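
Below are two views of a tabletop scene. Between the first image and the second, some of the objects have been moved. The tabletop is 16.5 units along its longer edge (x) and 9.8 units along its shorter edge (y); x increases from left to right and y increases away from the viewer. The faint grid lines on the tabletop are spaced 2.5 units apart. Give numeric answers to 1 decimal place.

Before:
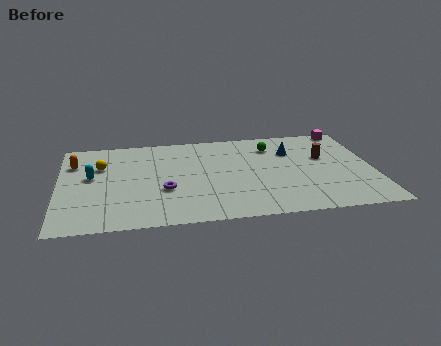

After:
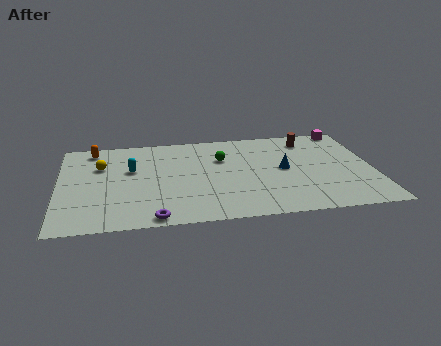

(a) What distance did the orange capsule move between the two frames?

1.7

The orange capsule was near (0.8, 7.1) before and (1.8, 8.5) after, so it travelled √(1.0² + 1.4²) ≈ 1.7 units.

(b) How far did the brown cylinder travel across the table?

2.2

The brown cylinder moved from about (14.0, 6.0) to (13.3, 8.1), a distance of √(0.7² + 2.1²) ≈ 2.2.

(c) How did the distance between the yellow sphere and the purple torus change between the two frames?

+1.9

The distance was about 4.5 in the first image and 6.4 in the second, so they moved 1.9 units further apart.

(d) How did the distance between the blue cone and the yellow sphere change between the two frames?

-0.4

Before: roughly 10.1 units apart; after: 9.7. That's 0.4 units closer together.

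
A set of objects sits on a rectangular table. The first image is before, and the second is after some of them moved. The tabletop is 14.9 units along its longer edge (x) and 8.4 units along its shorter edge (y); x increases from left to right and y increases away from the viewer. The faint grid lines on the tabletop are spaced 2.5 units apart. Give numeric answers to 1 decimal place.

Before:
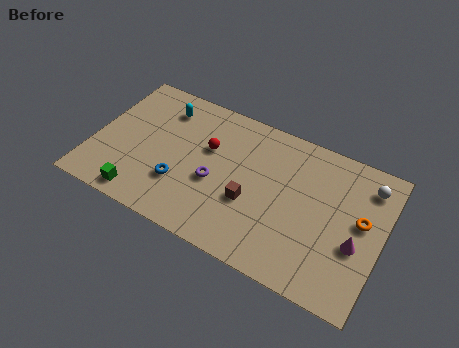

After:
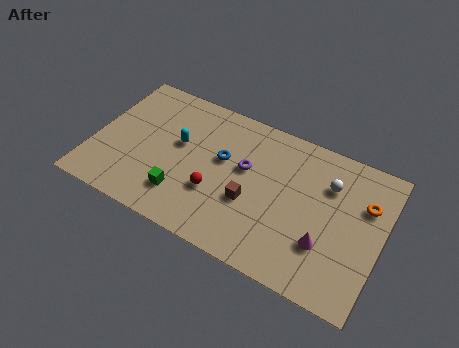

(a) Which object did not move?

the brown cube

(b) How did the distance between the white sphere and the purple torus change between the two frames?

-3.9

Before: roughly 8.2 units apart; after: 4.3. That's 3.9 units closer together.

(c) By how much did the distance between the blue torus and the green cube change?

+1.0

They were about 2.4 units apart before and 3.4 after — 1.0 units further apart.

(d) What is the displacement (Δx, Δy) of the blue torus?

(1.9, 2.4)

The blue torus was at about (4.7, 2.6) and moved to about (6.6, 5.0).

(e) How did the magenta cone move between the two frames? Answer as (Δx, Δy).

(-1.5, -0.7)

From the two frames, the magenta cone sits at roughly (13.7, 3.3) before and (12.2, 2.6) after.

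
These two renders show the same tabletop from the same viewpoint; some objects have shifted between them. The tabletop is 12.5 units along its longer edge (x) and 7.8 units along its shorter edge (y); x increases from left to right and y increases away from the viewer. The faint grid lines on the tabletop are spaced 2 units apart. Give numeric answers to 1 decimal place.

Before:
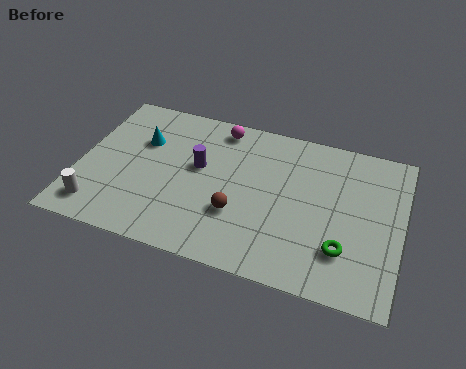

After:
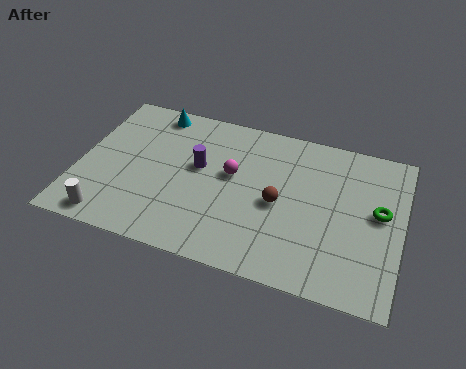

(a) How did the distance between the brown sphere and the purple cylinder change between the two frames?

+0.8

They were about 2.5 units apart before and 3.3 after — 0.8 units further apart.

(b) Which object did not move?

the purple cylinder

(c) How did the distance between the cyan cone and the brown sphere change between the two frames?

+1.4

Before: roughly 4.8 units apart; after: 6.2. That's 1.4 units further apart.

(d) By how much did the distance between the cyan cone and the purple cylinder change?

+0.7

They were about 2.4 units apart before and 3.1 after — 0.7 units further apart.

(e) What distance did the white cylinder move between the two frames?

0.6

The white cylinder was near (1.0, 1.3) before and (1.5, 0.9) after, so it travelled √(0.5² + 0.4²) ≈ 0.6 units.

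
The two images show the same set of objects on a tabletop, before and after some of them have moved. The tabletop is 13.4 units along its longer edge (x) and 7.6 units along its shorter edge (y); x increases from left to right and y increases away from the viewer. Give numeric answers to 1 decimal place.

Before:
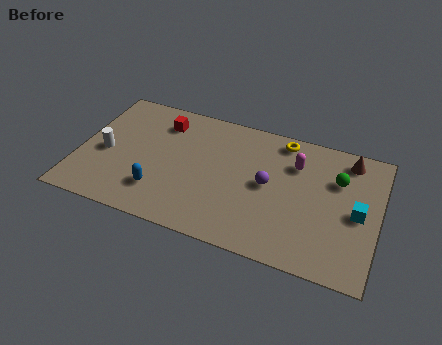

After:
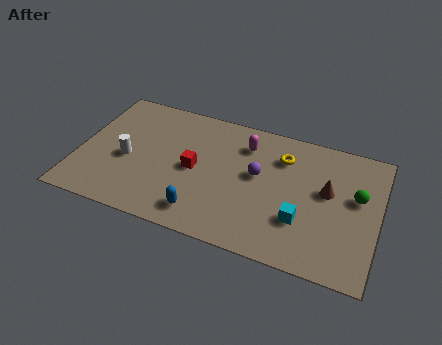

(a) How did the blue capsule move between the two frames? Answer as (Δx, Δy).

(2.0, -0.6)

The blue capsule started near (3.8, 1.9) and ended near (5.8, 1.3).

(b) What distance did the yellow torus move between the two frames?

1.0

From (8.9, 6.7) to (9.0, 5.7), the yellow torus covered √(0.1² + 1.0²) ≈ 1.0 units.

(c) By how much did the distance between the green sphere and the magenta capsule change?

+3.4

Before: roughly 1.9 units apart; after: 5.3. That's 3.4 units further apart.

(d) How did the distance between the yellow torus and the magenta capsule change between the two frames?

+0.3

The distance was about 1.4 in the first image and 1.7 in the second, so they moved 0.3 units further apart.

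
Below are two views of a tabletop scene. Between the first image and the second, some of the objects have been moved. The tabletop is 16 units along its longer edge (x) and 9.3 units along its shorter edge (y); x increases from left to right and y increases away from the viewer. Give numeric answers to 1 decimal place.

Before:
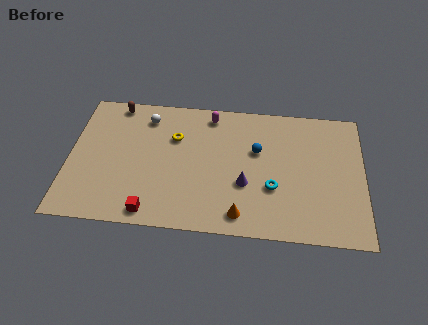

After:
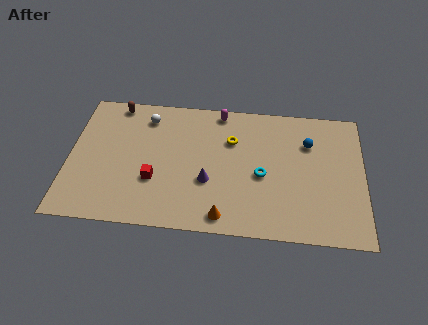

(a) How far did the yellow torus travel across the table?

3.1

From (5.7, 6.3) to (8.8, 6.4), the yellow torus covered √(3.1² + 0.1²) ≈ 3.1 units.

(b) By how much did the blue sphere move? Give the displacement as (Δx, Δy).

(2.8, 0.8)

The blue sphere started near (10.2, 5.8) and ended near (13.0, 6.6).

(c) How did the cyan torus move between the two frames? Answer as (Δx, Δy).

(-0.6, 0.8)

From the two frames, the cyan torus sits at roughly (11.1, 3.3) before and (10.5, 4.1) after.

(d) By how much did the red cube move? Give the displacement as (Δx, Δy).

(0.1, 2.2)

From the two frames, the red cube sits at roughly (4.6, 1.0) before and (4.7, 3.2) after.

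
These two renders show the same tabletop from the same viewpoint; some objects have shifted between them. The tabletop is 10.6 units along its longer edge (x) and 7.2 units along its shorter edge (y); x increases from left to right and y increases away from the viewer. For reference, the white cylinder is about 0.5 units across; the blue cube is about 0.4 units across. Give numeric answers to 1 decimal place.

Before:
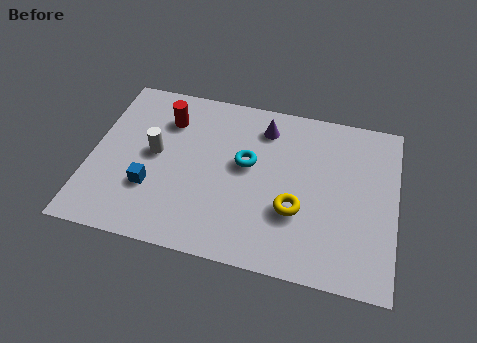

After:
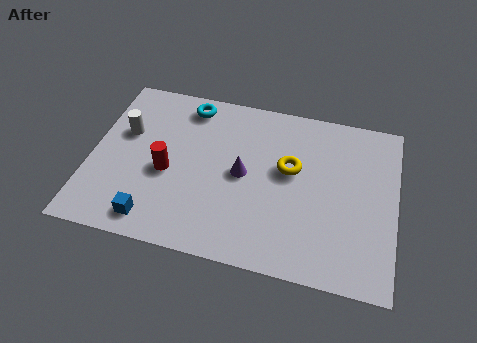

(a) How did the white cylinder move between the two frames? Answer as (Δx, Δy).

(-1.1, 0.7)

The white cylinder started near (2.2, 3.8) and ended near (1.1, 4.5).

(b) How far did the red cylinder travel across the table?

2.3

From (2.5, 5.4) to (2.7, 3.1), the red cylinder covered √(0.2² + 2.3²) ≈ 2.3 units.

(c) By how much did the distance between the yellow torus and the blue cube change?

+0.5

Before: roughly 5.0 units apart; after: 5.5. That's 0.5 units further apart.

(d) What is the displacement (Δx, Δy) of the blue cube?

(0.2, -1.3)

The blue cube was at about (2.2, 2.3) and moved to about (2.4, 1.0).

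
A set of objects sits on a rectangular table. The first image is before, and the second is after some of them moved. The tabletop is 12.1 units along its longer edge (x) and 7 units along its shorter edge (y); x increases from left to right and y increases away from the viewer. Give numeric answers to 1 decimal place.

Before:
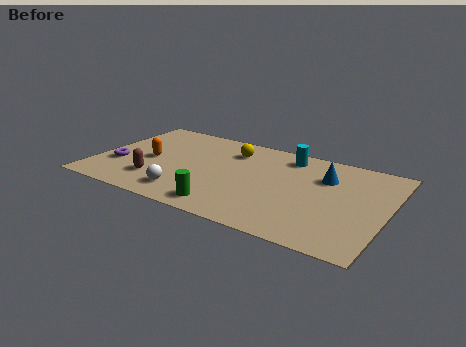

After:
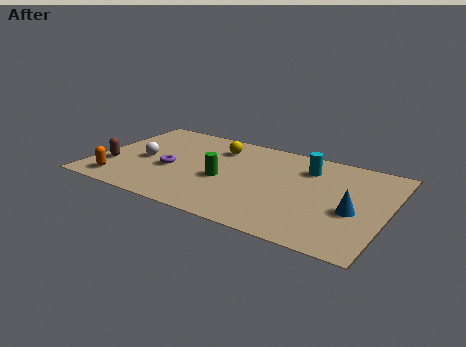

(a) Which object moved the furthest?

the white sphere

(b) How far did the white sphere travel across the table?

2.8

The white sphere moved from about (4.1, 1.3) to (2.0, 3.2), a distance of √(2.1² + 1.9²) ≈ 2.8.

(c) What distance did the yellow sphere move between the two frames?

0.6

The yellow sphere moved from about (5.4, 5.4) to (4.8, 5.4), a distance of √(0.6² + 0.0²) ≈ 0.6.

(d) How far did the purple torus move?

2.3

The purple torus was near (1.0, 2.4) before and (3.2, 2.9) after, so it travelled √(2.2² + 0.5²) ≈ 2.3 units.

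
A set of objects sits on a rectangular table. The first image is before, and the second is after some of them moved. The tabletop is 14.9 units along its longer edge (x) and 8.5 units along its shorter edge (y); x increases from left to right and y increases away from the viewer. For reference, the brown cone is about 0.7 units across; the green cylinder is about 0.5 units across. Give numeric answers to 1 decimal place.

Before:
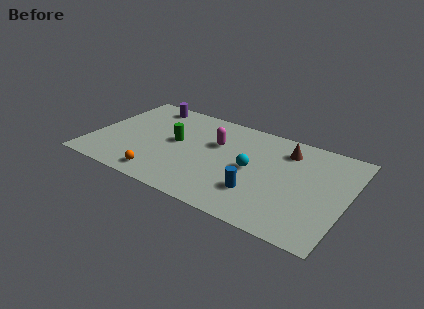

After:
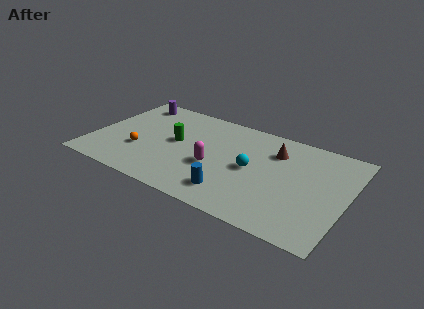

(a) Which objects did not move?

the green cylinder and the cyan sphere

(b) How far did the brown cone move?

0.7

The brown cone was near (11.1, 6.7) before and (10.5, 6.3) after, so it travelled √(0.6² + 0.4²) ≈ 0.7 units.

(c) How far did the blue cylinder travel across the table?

1.6

From (10.0, 2.4) to (8.6, 1.7), the blue cylinder covered √(1.4² + 0.7²) ≈ 1.6 units.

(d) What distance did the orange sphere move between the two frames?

2.3

From (4.5, 1.2) to (2.9, 2.9), the orange sphere covered √(1.6² + 1.7²) ≈ 2.3 units.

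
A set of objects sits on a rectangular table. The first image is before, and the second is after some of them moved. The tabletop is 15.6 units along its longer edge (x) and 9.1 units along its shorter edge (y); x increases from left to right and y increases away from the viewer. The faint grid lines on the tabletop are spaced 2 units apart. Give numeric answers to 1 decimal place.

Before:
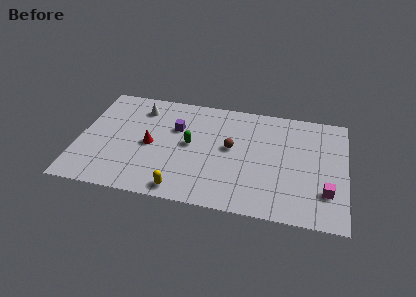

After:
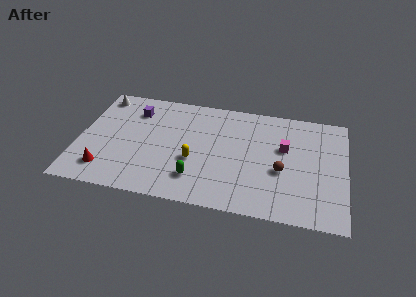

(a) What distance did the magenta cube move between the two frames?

4.0

The magenta cube moved from about (14.5, 2.5) to (12.0, 5.6), a distance of √(2.5² + 3.1²) ≈ 4.0.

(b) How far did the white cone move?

2.5

The white cone was near (3.4, 7.3) before and (1.0, 7.9) after, so it travelled √(2.4² + 0.6²) ≈ 2.5 units.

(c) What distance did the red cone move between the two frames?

3.5

From (4.2, 4.3) to (1.7, 1.8), the red cone covered √(2.5² + 2.5²) ≈ 3.5 units.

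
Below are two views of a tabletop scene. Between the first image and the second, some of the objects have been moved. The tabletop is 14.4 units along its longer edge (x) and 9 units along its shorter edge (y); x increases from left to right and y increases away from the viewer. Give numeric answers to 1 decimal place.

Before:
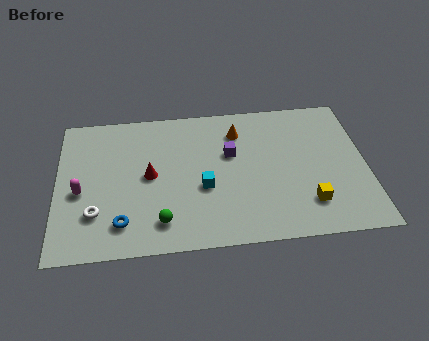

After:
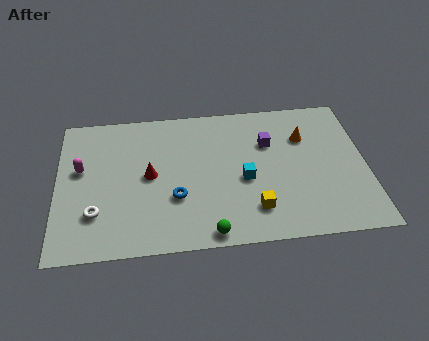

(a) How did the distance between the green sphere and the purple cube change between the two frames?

+0.9

The distance was about 5.1 in the first image and 6.0 in the second, so they moved 0.9 units further apart.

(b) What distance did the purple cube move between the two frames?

1.9

The purple cube was near (8.1, 5.6) before and (9.9, 6.1) after, so it travelled √(1.8² + 0.5²) ≈ 1.9 units.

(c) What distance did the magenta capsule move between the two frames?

1.4

From (1.1, 3.9) to (1.1, 5.3), the magenta capsule covered √(0.0² + 1.4²) ≈ 1.4 units.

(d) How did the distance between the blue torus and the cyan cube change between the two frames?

-0.9

They were about 4.2 units apart before and 3.3 after — 0.9 units closer together.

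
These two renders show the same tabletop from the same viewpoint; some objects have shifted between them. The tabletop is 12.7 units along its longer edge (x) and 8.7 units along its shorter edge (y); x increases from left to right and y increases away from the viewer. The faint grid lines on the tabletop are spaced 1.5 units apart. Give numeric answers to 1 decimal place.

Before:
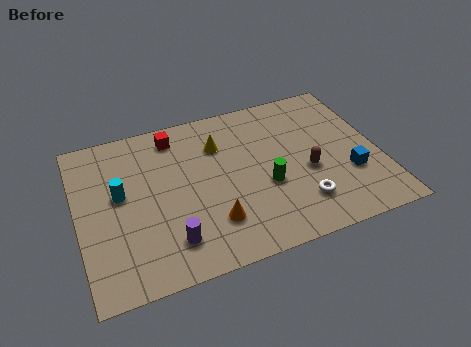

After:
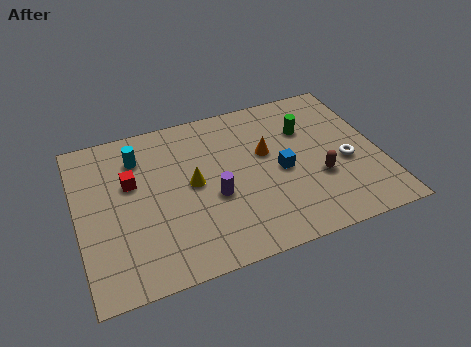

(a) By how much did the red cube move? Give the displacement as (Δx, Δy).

(-2.0, -2.0)

From the two frames, the red cube sits at roughly (4.3, 7.4) before and (2.3, 5.4) after.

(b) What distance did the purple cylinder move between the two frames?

2.6

The purple cylinder moved from about (3.6, 1.8) to (5.6, 3.5), a distance of √(2.0² + 1.7²) ≈ 2.6.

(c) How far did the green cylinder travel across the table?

3.3

The green cylinder was near (7.8, 3.4) before and (9.8, 6.0) after, so it travelled √(2.0² + 2.6²) ≈ 3.3 units.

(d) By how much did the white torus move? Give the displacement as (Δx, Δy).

(2.1, 1.6)

The white torus was at about (9.1, 2.0) and moved to about (11.2, 3.6).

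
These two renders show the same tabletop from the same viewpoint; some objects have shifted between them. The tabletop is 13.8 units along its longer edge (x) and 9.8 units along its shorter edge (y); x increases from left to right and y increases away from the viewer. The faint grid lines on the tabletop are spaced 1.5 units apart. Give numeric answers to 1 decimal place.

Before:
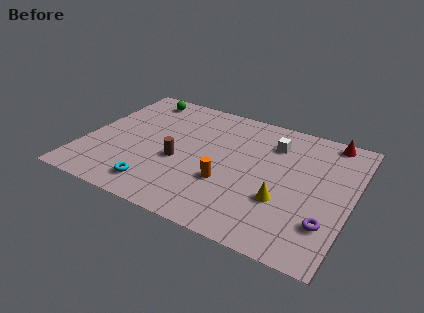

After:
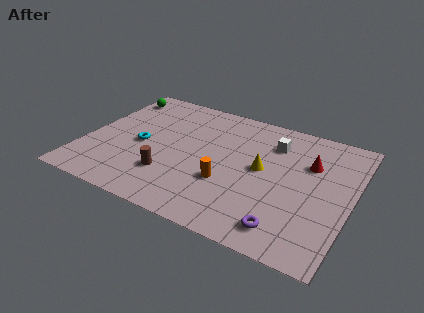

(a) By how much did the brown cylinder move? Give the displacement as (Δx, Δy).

(-0.3, -1.3)

The brown cylinder started near (5.0, 4.0) and ended near (4.7, 2.7).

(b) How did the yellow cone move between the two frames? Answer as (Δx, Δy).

(-1.3, 1.9)

The yellow cone started near (10.5, 3.3) and ended near (9.2, 5.2).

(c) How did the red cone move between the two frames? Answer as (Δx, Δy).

(-0.8, -2.3)

The red cone started near (12.3, 8.9) and ended near (11.5, 6.6).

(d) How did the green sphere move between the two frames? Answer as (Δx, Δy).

(-1.3, -0.3)

The green sphere started near (2.2, 8.5) and ended near (0.9, 8.2).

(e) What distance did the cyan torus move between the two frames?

3.2

From (4.2, 1.6) to (2.9, 4.5), the cyan torus covered √(1.3² + 2.9²) ≈ 3.2 units.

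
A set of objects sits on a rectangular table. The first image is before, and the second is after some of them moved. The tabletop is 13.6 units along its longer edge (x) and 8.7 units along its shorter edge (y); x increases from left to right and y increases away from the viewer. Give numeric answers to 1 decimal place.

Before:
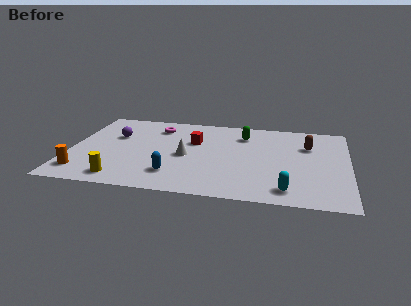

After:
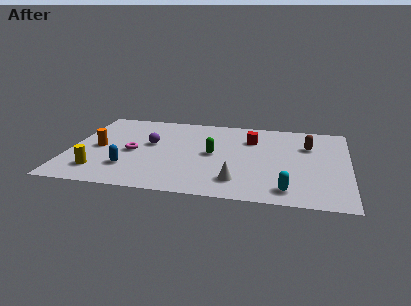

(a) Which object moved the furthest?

the white cone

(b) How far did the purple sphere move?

1.9

The purple sphere moved from about (2.1, 5.6) to (3.9, 5.0), a distance of √(1.8² + 0.6²) ≈ 1.9.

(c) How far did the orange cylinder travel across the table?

2.7

The orange cylinder moved from about (0.8, 1.6) to (1.4, 4.2), a distance of √(0.6² + 2.6²) ≈ 2.7.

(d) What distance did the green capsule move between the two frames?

2.7

The green capsule was near (8.4, 6.7) before and (7.0, 4.4) after, so it travelled √(1.4² + 2.3²) ≈ 2.7 units.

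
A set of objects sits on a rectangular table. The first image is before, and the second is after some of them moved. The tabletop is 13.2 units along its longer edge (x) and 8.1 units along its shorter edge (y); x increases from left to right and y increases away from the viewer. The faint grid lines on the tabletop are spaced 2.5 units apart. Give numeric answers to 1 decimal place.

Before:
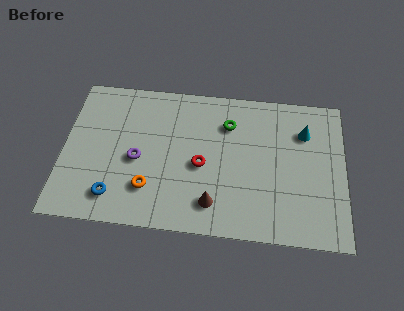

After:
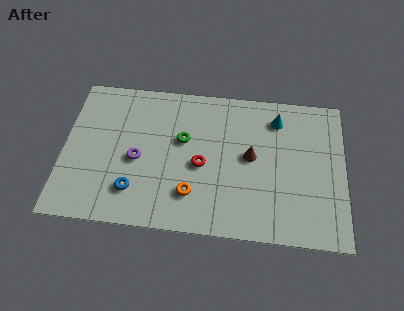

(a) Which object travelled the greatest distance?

the brown cone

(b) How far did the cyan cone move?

1.4

The cyan cone was near (11.3, 5.9) before and (10.0, 6.5) after, so it travelled √(1.3² + 0.6²) ≈ 1.4 units.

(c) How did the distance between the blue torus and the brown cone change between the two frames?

+1.3

They were about 4.6 units apart before and 5.9 after — 1.3 units further apart.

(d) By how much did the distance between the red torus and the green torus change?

-1.1

Before: roughly 2.7 units apart; after: 1.6. That's 1.1 units closer together.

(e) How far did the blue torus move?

1.0

The blue torus was near (2.5, 1.5) before and (3.4, 1.9) after, so it travelled √(0.9² + 0.4²) ≈ 1.0 units.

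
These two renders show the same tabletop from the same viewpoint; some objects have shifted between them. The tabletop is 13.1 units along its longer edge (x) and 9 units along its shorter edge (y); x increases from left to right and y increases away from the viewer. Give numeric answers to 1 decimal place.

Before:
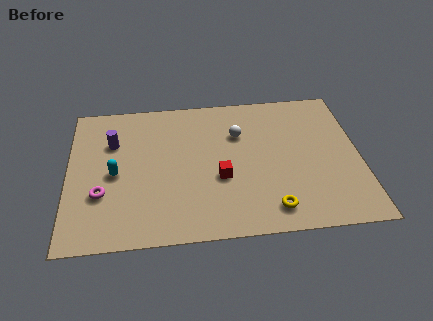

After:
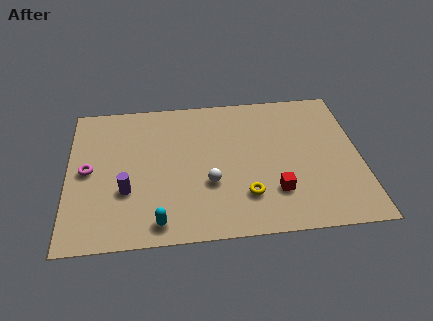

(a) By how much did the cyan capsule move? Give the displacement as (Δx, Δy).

(1.9, -3.1)

The cyan capsule was at about (2.1, 4.2) and moved to about (4.0, 1.1).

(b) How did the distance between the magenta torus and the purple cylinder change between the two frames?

-1.0

Before: roughly 3.2 units apart; after: 2.2. That's 1.0 units closer together.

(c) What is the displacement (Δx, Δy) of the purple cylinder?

(0.6, -3.1)

From the two frames, the purple cylinder sits at roughly (2.0, 6.2) before and (2.6, 3.1) after.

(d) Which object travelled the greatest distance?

the cyan capsule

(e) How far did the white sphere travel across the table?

3.3

The white sphere was near (7.7, 6.2) before and (6.3, 3.2) after, so it travelled √(1.4² + 3.0²) ≈ 3.3 units.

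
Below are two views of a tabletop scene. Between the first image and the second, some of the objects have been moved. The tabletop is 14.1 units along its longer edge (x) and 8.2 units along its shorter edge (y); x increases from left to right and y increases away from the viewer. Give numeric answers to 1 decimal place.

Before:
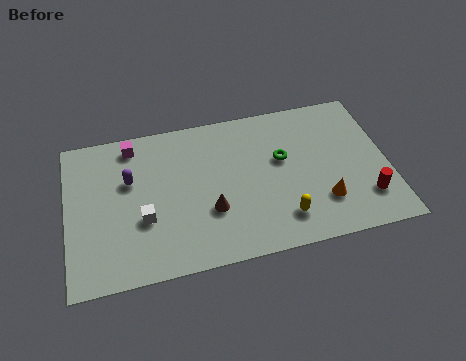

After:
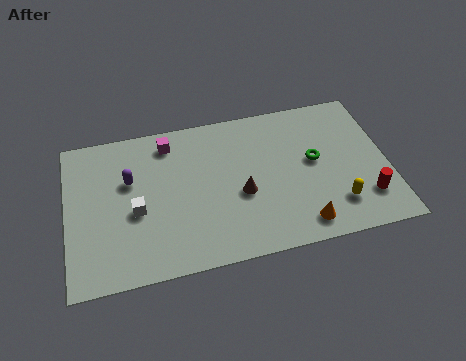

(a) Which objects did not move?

the purple capsule and the red cylinder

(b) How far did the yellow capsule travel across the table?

2.4

The yellow capsule moved from about (9.3, 1.7) to (11.7, 1.9), a distance of √(2.4² + 0.2²) ≈ 2.4.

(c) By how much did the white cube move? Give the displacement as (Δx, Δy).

(-0.3, 0.5)

The white cube was at about (3.3, 3.0) and moved to about (3.0, 3.5).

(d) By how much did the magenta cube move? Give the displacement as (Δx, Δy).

(1.6, -0.2)

The magenta cube started near (3.0, 7.1) and ended near (4.6, 6.9).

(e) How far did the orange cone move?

1.4

The orange cone was near (11.1, 2.2) before and (10.1, 1.2) after, so it travelled √(1.0² + 1.0²) ≈ 1.4 units.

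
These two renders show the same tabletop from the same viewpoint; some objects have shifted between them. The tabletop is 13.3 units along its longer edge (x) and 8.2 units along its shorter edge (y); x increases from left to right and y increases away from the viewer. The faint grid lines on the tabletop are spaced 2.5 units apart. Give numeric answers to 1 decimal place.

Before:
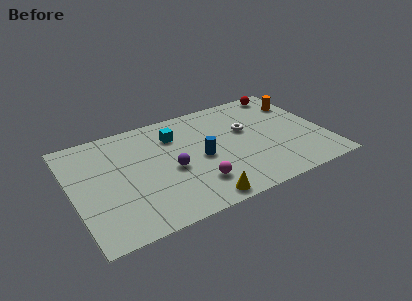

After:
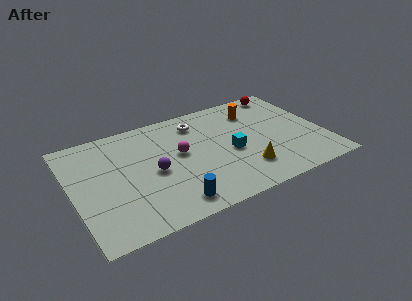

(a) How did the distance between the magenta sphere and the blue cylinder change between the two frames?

+1.6

The distance was about 1.9 in the first image and 3.5 in the second, so they moved 1.6 units further apart.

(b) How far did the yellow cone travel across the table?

2.9

From (6.2, 0.8) to (8.8, 2.0), the yellow cone covered √(2.6² + 1.2²) ≈ 2.9 units.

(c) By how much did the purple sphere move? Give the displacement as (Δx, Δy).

(-0.9, 0.2)

The purple sphere started near (5.1, 3.6) and ended near (4.2, 3.8).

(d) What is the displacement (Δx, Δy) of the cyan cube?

(2.7, -2.5)

From the two frames, the cyan cube sits at roughly (5.6, 6.1) before and (8.3, 3.6) after.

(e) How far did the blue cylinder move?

3.2

The blue cylinder moved from about (6.7, 3.8) to (4.8, 1.2), a distance of √(1.9² + 2.6²) ≈ 3.2.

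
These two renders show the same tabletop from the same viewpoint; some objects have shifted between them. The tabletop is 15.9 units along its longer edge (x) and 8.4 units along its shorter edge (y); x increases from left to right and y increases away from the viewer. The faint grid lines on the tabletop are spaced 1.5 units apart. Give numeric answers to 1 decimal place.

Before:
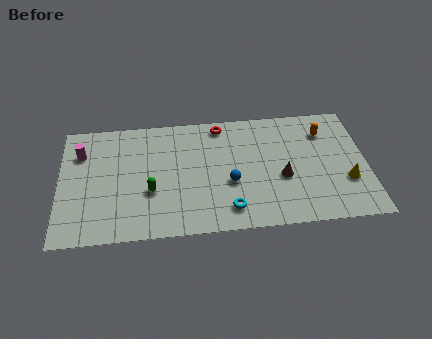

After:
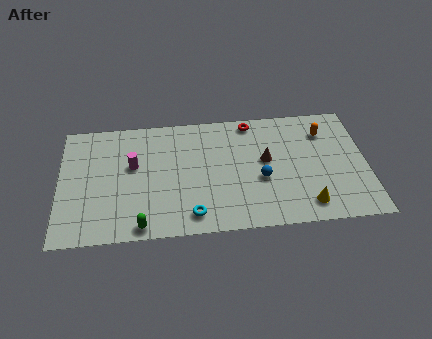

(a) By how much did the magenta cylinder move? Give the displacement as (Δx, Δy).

(2.7, -1.1)

The magenta cylinder was at about (1.1, 6.1) and moved to about (3.8, 5.0).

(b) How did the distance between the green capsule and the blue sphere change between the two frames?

+2.6

Before: roughly 4.1 units apart; after: 6.7. That's 2.6 units further apart.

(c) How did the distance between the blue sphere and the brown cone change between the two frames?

-1.4

They were about 2.7 units apart before and 1.3 after — 1.4 units closer together.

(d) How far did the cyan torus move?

1.9

From (8.7, 1.5) to (6.8, 1.3), the cyan torus covered √(1.9² + 0.2²) ≈ 1.9 units.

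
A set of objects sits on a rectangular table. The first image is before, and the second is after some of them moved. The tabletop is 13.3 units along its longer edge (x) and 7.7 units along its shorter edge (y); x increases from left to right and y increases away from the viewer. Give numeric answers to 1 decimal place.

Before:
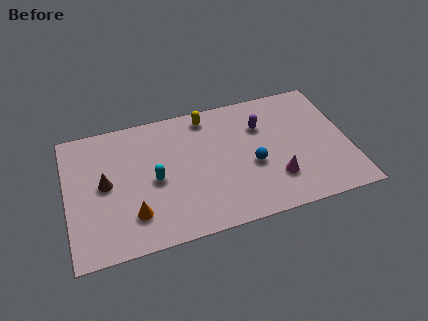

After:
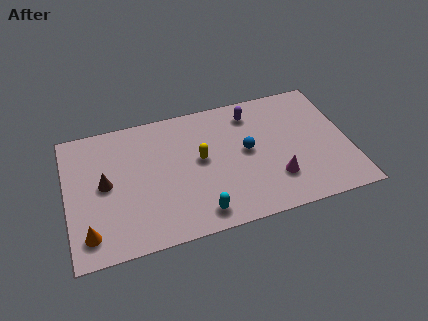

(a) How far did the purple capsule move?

1.0

The purple capsule moved from about (9.3, 5.4) to (8.9, 6.3), a distance of √(0.4² + 0.9²) ≈ 1.0.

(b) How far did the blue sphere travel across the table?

0.9

From (8.7, 3.2) to (8.5, 4.1), the blue sphere covered √(0.2² + 0.9²) ≈ 0.9 units.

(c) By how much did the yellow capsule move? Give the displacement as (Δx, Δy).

(-0.5, -2.5)

From the two frames, the yellow capsule sits at roughly (6.8, 6.7) before and (6.3, 4.2) after.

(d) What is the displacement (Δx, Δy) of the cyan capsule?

(1.9, -2.5)

The cyan capsule was at about (4.1, 3.6) and moved to about (6.0, 1.1).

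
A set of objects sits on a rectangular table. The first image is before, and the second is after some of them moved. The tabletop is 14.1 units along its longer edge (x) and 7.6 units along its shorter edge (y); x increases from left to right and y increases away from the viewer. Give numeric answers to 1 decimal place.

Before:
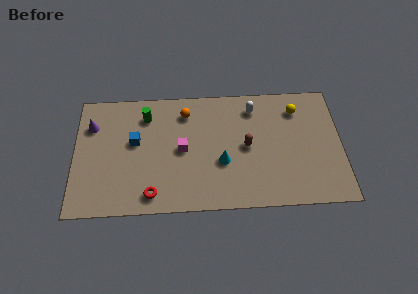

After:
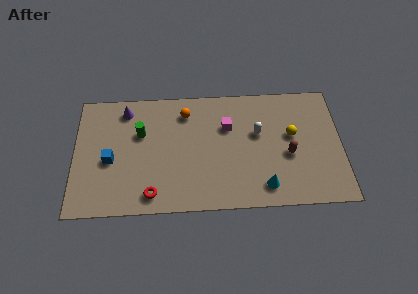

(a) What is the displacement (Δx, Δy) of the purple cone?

(1.8, 0.9)

The purple cone started near (0.9, 5.5) and ended near (2.7, 6.4).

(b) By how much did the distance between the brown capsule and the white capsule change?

-0.3

The distance was about 2.4 in the first image and 2.1 in the second, so they moved 0.3 units closer together.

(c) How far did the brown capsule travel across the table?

2.3

From (9.1, 3.8) to (11.3, 3.2), the brown capsule covered √(2.2² + 0.6²) ≈ 2.3 units.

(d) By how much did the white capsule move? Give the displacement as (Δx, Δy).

(0.2, -1.6)

From the two frames, the white capsule sits at roughly (9.5, 6.2) before and (9.7, 4.6) after.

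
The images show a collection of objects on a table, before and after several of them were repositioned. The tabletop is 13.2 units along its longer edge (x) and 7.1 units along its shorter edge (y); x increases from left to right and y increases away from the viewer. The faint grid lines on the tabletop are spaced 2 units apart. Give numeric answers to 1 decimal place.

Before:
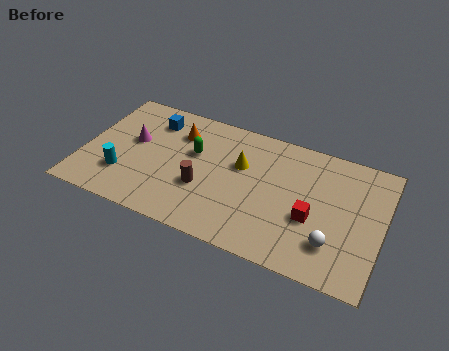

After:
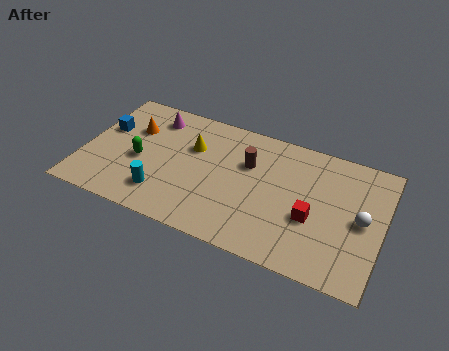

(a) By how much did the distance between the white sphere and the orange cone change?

+2.4

They were about 8.0 units apart before and 10.4 after — 2.4 units further apart.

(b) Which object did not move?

the red cube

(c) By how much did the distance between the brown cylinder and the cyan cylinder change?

+1.1

The distance was about 3.6 in the first image and 4.7 in the second, so they moved 1.1 units further apart.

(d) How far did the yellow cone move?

2.2

From (6.9, 4.5) to (4.7, 4.7), the yellow cone covered √(2.2² + 0.2²) ≈ 2.2 units.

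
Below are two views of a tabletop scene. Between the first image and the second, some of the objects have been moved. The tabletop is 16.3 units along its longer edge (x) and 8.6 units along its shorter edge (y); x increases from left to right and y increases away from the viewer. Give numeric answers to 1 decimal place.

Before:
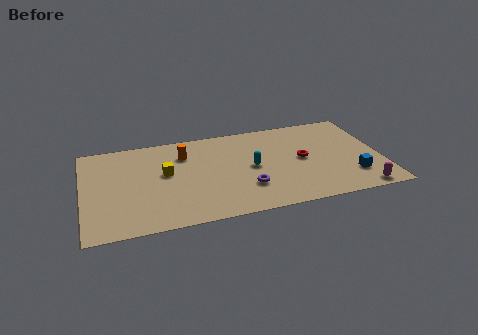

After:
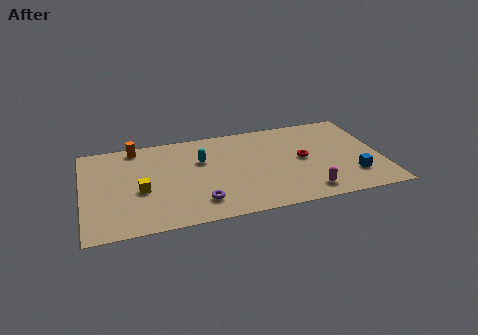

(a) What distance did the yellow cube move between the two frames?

1.9

The yellow cube moved from about (4.5, 4.9) to (3.1, 3.6), a distance of √(1.4² + 1.3²) ≈ 1.9.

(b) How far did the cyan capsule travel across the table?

3.0

The cyan capsule moved from about (9.2, 4.3) to (6.5, 5.6), a distance of √(2.7² + 1.3²) ≈ 3.0.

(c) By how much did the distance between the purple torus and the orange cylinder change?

+1.7

Before: roughly 5.0 units apart; after: 6.7. That's 1.7 units further apart.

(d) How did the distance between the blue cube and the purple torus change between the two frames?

+2.6

The distance was about 5.8 in the first image and 8.4 in the second, so they moved 2.6 units further apart.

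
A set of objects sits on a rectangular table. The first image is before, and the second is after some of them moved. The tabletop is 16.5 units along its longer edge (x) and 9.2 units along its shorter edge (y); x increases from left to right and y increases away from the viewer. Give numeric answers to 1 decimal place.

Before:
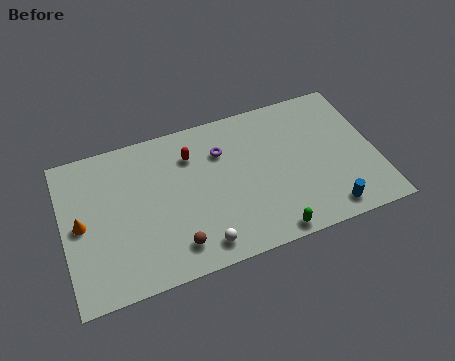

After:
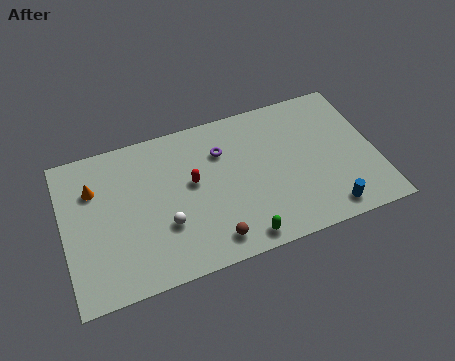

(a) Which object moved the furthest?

the white sphere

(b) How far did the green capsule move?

1.5

The green capsule was near (10.5, 0.8) before and (9.0, 1.0) after, so it travelled √(1.5² + 0.2²) ≈ 1.5 units.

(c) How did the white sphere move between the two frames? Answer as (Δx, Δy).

(-1.7, 1.8)

The white sphere was at about (6.9, 1.3) and moved to about (5.2, 3.1).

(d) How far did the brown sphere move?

1.9

The brown sphere was near (5.6, 1.7) before and (7.5, 1.4) after, so it travelled √(1.9² + 0.3²) ≈ 1.9 units.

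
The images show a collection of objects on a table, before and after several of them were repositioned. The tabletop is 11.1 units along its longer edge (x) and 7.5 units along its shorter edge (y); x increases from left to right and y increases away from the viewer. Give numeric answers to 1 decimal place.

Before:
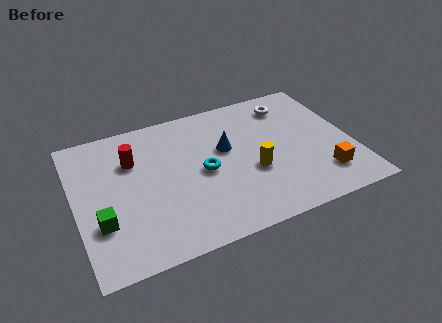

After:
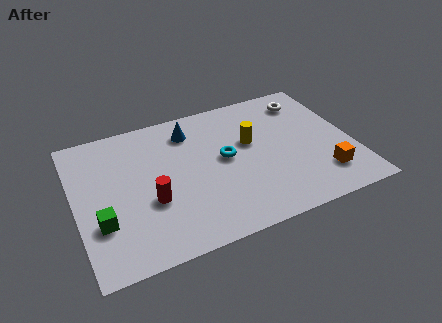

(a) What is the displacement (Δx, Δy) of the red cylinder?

(0.5, -2.4)

The red cylinder was at about (2.4, 5.2) and moved to about (2.9, 2.8).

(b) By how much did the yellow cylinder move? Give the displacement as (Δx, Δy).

(0.1, 1.6)

From the two frames, the yellow cylinder sits at roughly (7.0, 2.9) before and (7.1, 4.5) after.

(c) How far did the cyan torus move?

1.0

From (5.1, 3.6) to (6.0, 4.0), the cyan torus covered √(0.9² + 0.4²) ≈ 1.0 units.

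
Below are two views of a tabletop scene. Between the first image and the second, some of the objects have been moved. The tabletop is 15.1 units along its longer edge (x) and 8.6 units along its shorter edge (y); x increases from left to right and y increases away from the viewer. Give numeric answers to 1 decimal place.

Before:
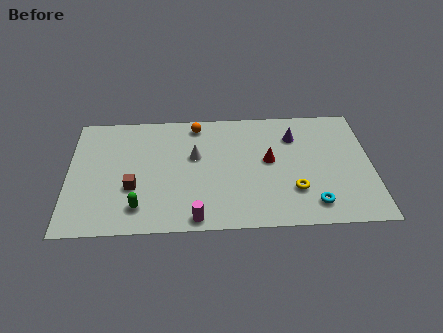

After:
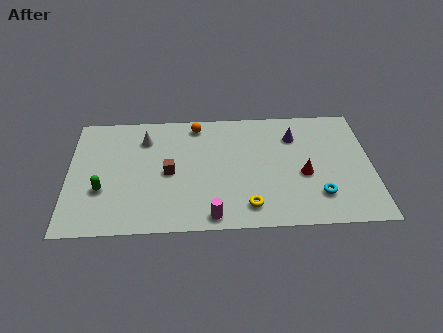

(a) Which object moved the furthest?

the white cone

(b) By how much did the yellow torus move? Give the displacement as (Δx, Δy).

(-2.3, -1.0)

From the two frames, the yellow torus sits at roughly (11.2, 2.5) before and (8.9, 1.5) after.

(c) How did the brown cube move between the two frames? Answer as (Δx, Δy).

(1.8, 1.0)

From the two frames, the brown cube sits at roughly (3.2, 3.1) before and (5.0, 4.1) after.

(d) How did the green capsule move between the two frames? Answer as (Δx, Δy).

(-1.8, 1.3)

From the two frames, the green capsule sits at roughly (3.5, 1.7) before and (1.7, 3.0) after.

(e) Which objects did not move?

the orange sphere and the purple cone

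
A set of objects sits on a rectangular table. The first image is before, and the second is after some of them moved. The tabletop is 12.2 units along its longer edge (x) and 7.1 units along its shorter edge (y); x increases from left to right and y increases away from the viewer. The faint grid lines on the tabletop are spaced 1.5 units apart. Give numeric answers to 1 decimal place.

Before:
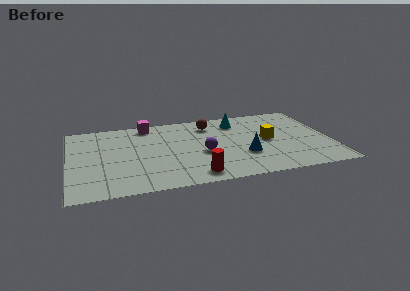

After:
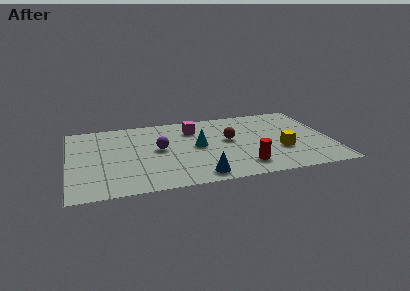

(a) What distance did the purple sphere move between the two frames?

2.2

The purple sphere was near (6.2, 3.0) before and (4.2, 3.8) after, so it travelled √(2.0² + 0.8²) ≈ 2.2 units.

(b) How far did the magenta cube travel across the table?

2.3

The magenta cube moved from about (3.8, 6.3) to (5.9, 5.4), a distance of √(2.1² + 0.9²) ≈ 2.3.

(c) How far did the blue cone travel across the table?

2.7

From (8.1, 2.4) to (5.9, 0.9), the blue cone covered √(2.2² + 1.5²) ≈ 2.7 units.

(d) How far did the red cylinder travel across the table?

2.3

The red cylinder moved from about (5.7, 1.0) to (8.0, 1.4), a distance of √(2.3² + 0.4²) ≈ 2.3.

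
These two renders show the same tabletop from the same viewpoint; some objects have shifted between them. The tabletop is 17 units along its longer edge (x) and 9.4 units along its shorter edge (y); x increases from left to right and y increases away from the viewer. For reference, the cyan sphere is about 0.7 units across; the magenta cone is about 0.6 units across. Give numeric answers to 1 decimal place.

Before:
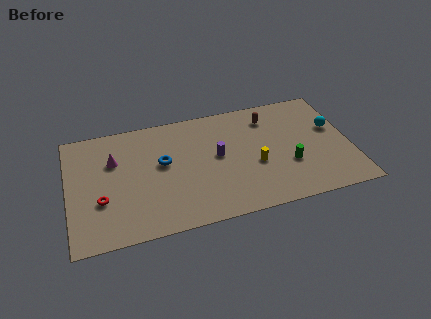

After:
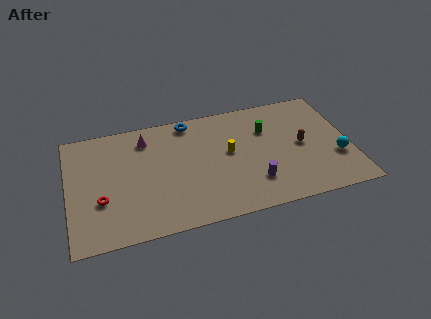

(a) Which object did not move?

the red torus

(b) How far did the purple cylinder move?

3.4

The purple cylinder was near (9.0, 5.1) before and (11.0, 2.4) after, so it travelled √(2.0² + 2.7²) ≈ 3.4 units.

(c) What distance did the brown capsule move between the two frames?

3.3

From (12.3, 7.5) to (14.1, 4.7), the brown capsule covered √(1.8² + 2.8²) ≈ 3.3 units.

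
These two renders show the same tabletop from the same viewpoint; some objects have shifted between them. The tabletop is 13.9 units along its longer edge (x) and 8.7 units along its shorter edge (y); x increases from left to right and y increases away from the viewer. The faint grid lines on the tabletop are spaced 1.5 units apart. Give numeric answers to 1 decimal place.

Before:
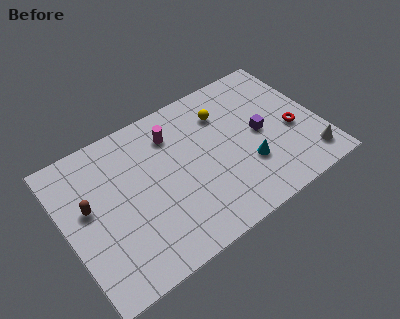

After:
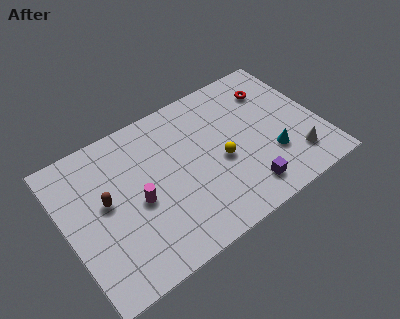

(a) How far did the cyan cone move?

1.3

The cyan cone moved from about (9.7, 2.8) to (11.0, 2.7), a distance of √(1.3² + 0.1²) ≈ 1.3.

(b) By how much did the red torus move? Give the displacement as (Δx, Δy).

(-0.6, 3.0)

The red torus was at about (12.4, 3.6) and moved to about (11.8, 6.6).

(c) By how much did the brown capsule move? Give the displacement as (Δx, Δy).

(0.9, -0.2)

The brown capsule was at about (1.3, 5.0) and moved to about (2.2, 4.8).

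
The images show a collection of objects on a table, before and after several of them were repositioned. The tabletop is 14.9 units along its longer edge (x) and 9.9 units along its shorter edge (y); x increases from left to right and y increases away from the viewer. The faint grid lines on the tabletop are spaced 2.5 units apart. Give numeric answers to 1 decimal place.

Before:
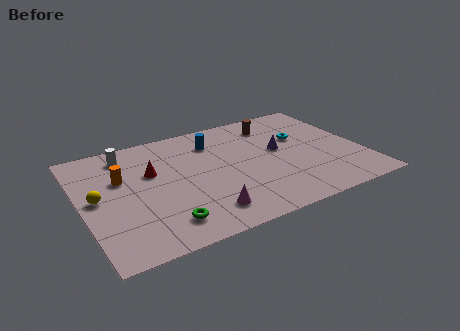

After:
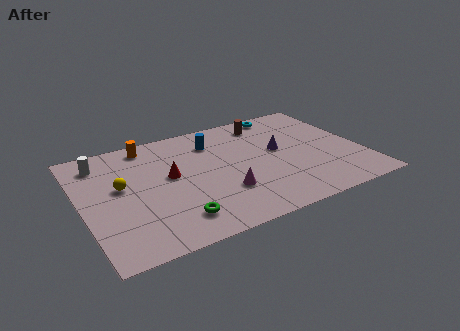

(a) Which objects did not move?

the purple cone and the blue cylinder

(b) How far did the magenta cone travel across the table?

1.7

From (6.0, 1.8) to (7.2, 3.0), the magenta cone covered √(1.2² + 1.2²) ≈ 1.7 units.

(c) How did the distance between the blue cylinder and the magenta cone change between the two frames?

-1.3

They were about 5.9 units apart before and 4.6 after — 1.3 units closer together.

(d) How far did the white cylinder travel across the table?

1.4

The white cylinder was near (2.7, 8.3) before and (1.3, 8.1) after, so it travelled √(1.4² + 0.2²) ≈ 1.4 units.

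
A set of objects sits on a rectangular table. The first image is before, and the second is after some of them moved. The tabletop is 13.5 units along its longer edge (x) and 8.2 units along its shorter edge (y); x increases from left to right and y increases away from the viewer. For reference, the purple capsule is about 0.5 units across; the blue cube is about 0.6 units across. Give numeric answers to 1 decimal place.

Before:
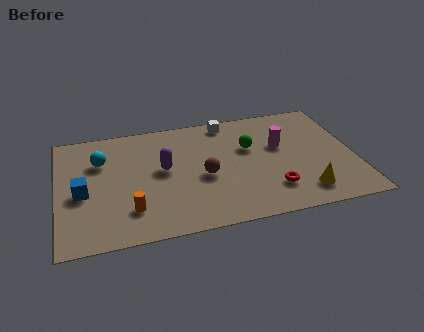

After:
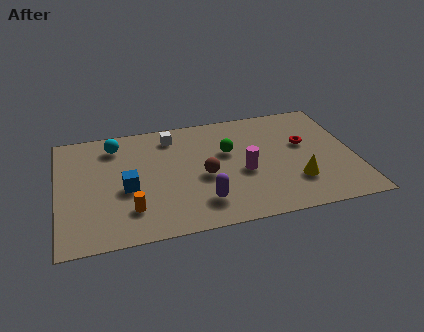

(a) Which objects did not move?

the orange cylinder and the brown sphere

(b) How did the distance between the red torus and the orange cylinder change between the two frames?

+2.2

They were about 6.4 units apart before and 8.6 after — 2.2 units further apart.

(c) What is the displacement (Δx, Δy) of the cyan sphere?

(0.7, 1.0)

The cyan sphere started near (2.0, 5.7) and ended near (2.7, 6.7).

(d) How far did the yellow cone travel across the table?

0.9

From (11.0, 1.5) to (10.7, 2.3), the yellow cone covered √(0.3² + 0.8²) ≈ 0.9 units.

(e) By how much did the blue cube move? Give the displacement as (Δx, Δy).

(2.0, -0.1)

The blue cube was at about (1.1, 3.6) and moved to about (3.1, 3.5).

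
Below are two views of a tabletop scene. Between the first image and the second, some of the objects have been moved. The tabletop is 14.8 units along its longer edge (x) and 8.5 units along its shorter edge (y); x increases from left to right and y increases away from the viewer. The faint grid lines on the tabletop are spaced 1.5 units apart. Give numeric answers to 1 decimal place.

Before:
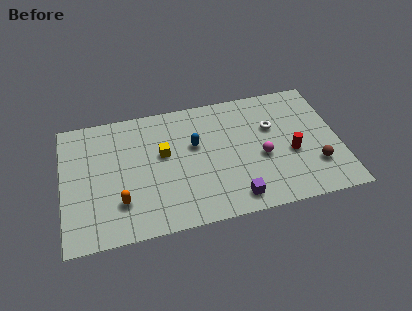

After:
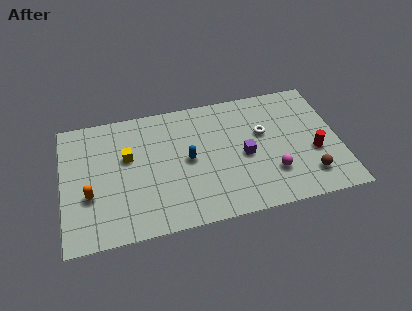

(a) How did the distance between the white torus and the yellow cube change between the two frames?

+1.4

The distance was about 5.9 in the first image and 7.3 in the second, so they moved 1.4 units further apart.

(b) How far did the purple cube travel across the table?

2.8

The purple cube was near (9.0, 1.2) before and (9.7, 3.9) after, so it travelled √(0.7² + 2.7²) ≈ 2.8 units.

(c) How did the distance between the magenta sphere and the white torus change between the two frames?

+0.8

The distance was about 2.0 in the first image and 2.8 in the second, so they moved 0.8 units further apart.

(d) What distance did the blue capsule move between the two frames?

1.0

From (7.1, 5.2) to (6.7, 4.3), the blue capsule covered √(0.4² + 0.9²) ≈ 1.0 units.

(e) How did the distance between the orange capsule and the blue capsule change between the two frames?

+0.4

Before: roughly 5.0 units apart; after: 5.4. That's 0.4 units further apart.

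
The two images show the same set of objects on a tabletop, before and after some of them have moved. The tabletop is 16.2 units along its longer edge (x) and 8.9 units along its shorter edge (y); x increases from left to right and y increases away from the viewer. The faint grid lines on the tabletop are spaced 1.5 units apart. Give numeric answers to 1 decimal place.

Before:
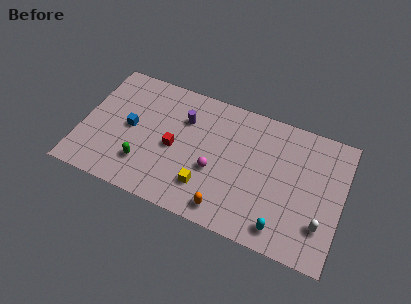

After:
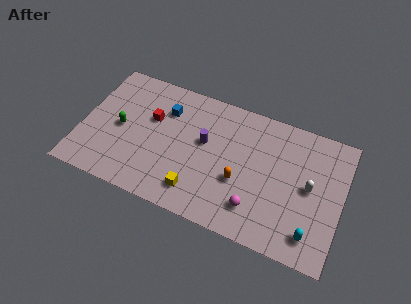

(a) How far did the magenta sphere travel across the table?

3.1

The magenta sphere moved from about (8.4, 3.5) to (11.1, 2.0), a distance of √(2.7² + 1.5²) ≈ 3.1.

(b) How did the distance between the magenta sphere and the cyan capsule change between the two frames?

-1.4

Before: roughly 4.9 units apart; after: 3.5. That's 1.4 units closer together.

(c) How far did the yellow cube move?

0.7

The yellow cube moved from about (8.0, 2.2) to (7.5, 1.7), a distance of √(0.5² + 0.5²) ≈ 0.7.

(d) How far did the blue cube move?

2.8

The blue cube was near (3.0, 4.5) before and (5.0, 6.5) after, so it travelled √(2.0² + 2.0²) ≈ 2.8 units.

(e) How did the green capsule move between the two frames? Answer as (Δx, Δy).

(-1.7, 2.0)

From the two frames, the green capsule sits at roughly (4.1, 2.3) before and (2.4, 4.3) after.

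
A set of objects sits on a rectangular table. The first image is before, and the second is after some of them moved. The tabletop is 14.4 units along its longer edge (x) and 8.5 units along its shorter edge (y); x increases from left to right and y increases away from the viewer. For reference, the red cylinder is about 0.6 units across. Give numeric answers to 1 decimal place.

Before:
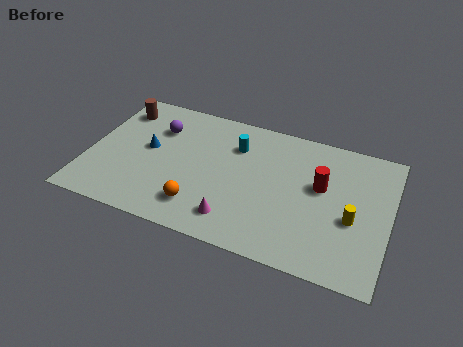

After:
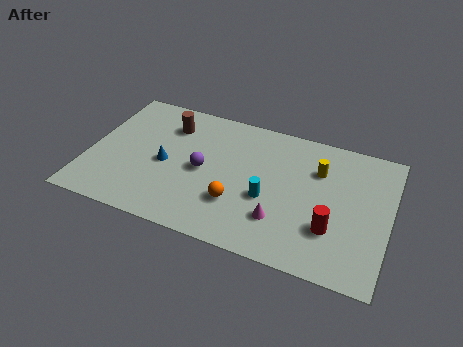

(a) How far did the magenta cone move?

2.2

The magenta cone moved from about (7.3, 1.6) to (9.4, 2.3), a distance of √(2.1² + 0.7²) ≈ 2.2.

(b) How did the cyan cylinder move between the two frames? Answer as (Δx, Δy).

(1.8, -2.8)

The cyan cylinder was at about (6.9, 6.2) and moved to about (8.7, 3.4).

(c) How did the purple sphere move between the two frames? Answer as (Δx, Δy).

(2.4, -2.0)

The purple sphere was at about (3.1, 6.1) and moved to about (5.5, 4.1).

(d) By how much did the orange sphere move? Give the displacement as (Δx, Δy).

(1.7, 0.8)

The orange sphere was at about (5.6, 1.8) and moved to about (7.3, 2.6).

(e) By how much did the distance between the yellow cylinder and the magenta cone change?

-1.7

Before: roughly 5.7 units apart; after: 4.0. That's 1.7 units closer together.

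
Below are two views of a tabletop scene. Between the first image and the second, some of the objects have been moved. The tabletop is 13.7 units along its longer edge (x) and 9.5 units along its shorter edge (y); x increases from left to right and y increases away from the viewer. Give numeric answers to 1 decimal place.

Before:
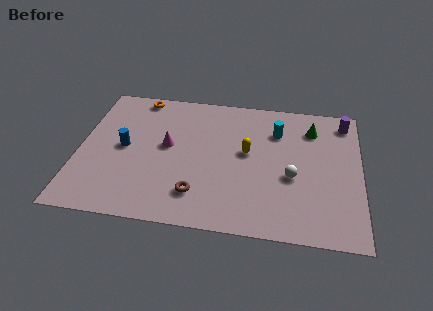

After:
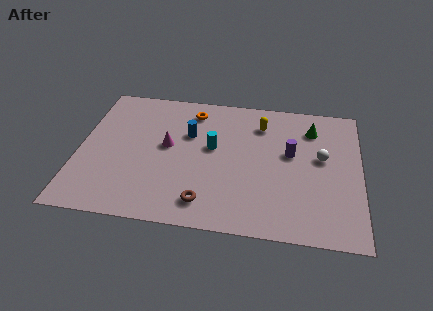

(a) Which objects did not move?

the green cone and the magenta cone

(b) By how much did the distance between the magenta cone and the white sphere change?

+1.3

The distance was about 6.2 in the first image and 7.5 in the second, so they moved 1.3 units further apart.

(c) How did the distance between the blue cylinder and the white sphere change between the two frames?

-1.7

The distance was about 8.2 in the first image and 6.5 in the second, so they moved 1.7 units closer together.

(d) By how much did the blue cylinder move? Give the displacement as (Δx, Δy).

(3.1, 1.4)

From the two frames, the blue cylinder sits at roughly (2.2, 4.8) before and (5.3, 6.2) after.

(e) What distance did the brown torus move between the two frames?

0.6

From (5.9, 2.1) to (6.3, 1.6), the brown torus covered √(0.4² + 0.5²) ≈ 0.6 units.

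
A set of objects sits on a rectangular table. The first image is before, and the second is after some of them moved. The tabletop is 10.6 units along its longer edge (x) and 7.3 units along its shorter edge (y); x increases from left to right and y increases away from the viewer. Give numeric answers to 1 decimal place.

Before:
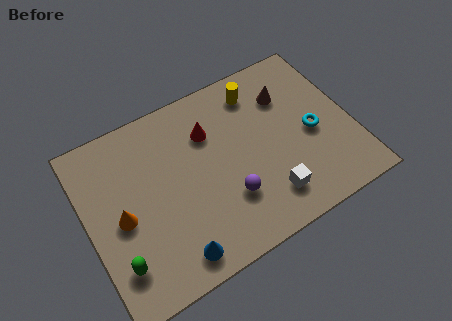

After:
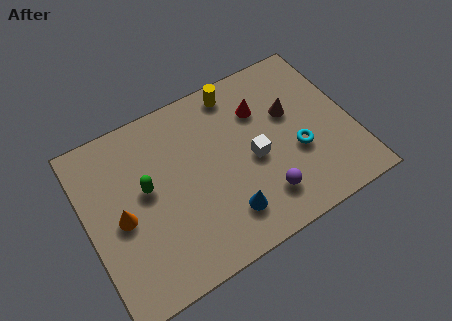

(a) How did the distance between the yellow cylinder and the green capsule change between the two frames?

-3.0

Before: roughly 7.6 units apart; after: 4.6. That's 3.0 units closer together.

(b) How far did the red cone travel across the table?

2.1

From (5.1, 5.2) to (7.2, 5.2), the red cone covered √(2.1² + 0.0²) ≈ 2.1 units.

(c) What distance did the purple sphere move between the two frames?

1.4

The purple sphere was near (5.4, 2.2) before and (6.7, 1.6) after, so it travelled √(1.3² + 0.6²) ≈ 1.4 units.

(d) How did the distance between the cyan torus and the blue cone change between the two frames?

-3.1

They were about 6.4 units apart before and 3.3 after — 3.1 units closer together.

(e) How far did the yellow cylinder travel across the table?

0.9

The yellow cylinder was near (7.2, 6.0) before and (6.4, 6.4) after, so it travelled √(0.8² + 0.4²) ≈ 0.9 units.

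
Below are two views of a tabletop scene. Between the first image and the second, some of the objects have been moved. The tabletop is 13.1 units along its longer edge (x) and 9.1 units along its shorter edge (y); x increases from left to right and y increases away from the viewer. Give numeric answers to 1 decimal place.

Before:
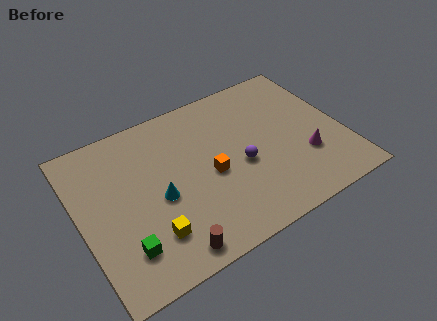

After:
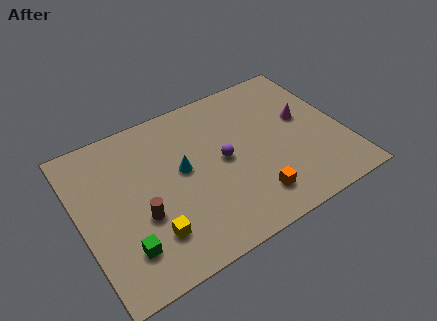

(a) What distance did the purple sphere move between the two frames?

1.1

The purple sphere moved from about (7.9, 3.9) to (7.1, 4.6), a distance of √(0.8² + 0.7²) ≈ 1.1.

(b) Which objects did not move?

the green cube and the yellow cube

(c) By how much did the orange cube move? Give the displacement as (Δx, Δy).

(1.7, -2.3)

From the two frames, the orange cube sits at roughly (6.4, 4.1) before and (8.1, 1.8) after.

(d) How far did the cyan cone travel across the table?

1.6

The cyan cone moved from about (3.8, 4.0) to (5.1, 5.0), a distance of √(1.3² + 1.0²) ≈ 1.6.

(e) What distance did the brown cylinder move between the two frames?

2.6

From (3.8, 1.0) to (2.8, 3.4), the brown cylinder covered √(1.0² + 2.4²) ≈ 2.6 units.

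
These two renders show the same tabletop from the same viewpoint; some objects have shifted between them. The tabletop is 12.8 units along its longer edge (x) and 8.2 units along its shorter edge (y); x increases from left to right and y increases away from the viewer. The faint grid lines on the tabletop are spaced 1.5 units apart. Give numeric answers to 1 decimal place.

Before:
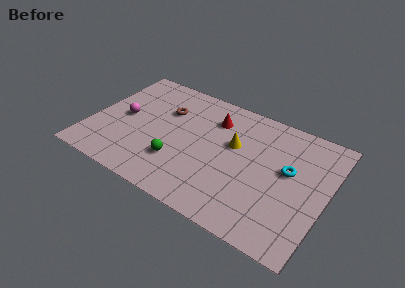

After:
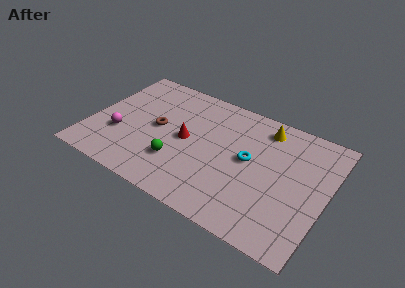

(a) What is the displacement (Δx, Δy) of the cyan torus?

(-2.1, -0.3)

From the two frames, the cyan torus sits at roughly (10.7, 4.7) before and (8.6, 4.4) after.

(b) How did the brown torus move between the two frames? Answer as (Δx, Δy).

(-0.2, -1.4)

The brown torus started near (3.8, 5.6) and ended near (3.6, 4.2).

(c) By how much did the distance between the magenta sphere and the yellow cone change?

+2.4

The distance was about 6.1 in the first image and 8.5 in the second, so they moved 2.4 units further apart.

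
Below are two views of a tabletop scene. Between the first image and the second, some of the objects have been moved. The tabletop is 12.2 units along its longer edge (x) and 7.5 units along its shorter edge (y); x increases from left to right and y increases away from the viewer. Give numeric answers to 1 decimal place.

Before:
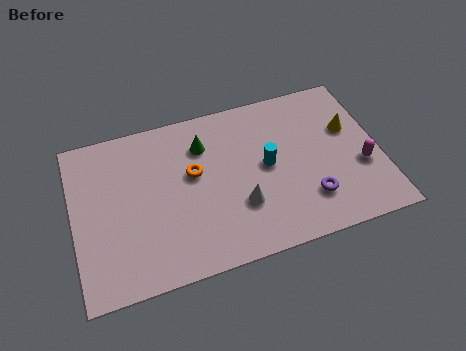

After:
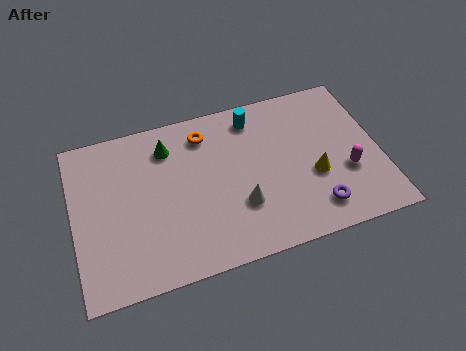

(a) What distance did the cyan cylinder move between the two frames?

2.4

The cyan cylinder moved from about (7.7, 3.9) to (7.4, 6.3), a distance of √(0.3² + 2.4²) ≈ 2.4.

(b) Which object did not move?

the white cone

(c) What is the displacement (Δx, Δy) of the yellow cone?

(-1.6, -1.8)

From the two frames, the yellow cone sits at roughly (11.1, 4.7) before and (9.5, 2.9) after.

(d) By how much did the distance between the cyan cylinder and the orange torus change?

-0.9

They were about 2.9 units apart before and 2.0 after — 0.9 units closer together.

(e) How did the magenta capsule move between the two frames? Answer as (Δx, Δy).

(-0.6, -0.1)

The magenta capsule was at about (11.4, 2.8) and moved to about (10.8, 2.7).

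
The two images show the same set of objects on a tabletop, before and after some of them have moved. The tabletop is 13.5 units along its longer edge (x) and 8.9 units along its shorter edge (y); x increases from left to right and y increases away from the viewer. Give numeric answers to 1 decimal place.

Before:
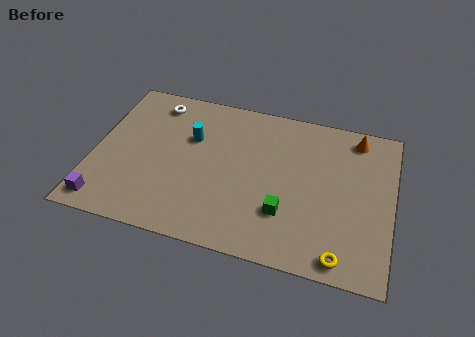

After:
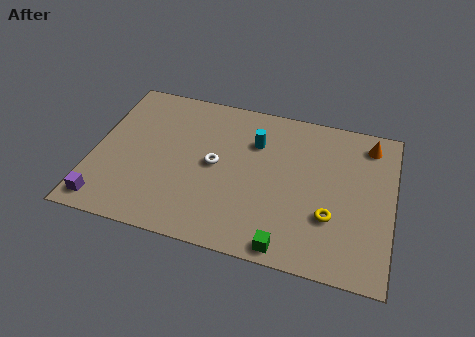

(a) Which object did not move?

the purple cube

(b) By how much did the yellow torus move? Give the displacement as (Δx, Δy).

(-0.6, 2.0)

The yellow torus started near (11.4, 0.9) and ended near (10.8, 2.9).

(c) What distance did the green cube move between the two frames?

1.8

From (8.8, 2.6) to (9.0, 0.8), the green cube covered √(0.2² + 1.8²) ≈ 1.8 units.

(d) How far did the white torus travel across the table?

4.2

The white torus was near (2.5, 7.5) before and (5.5, 4.5) after, so it travelled √(3.0² + 3.0²) ≈ 4.2 units.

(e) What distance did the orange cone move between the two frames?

0.6

The orange cone moved from about (11.7, 7.7) to (12.3, 7.5), a distance of √(0.6² + 0.2²) ≈ 0.6.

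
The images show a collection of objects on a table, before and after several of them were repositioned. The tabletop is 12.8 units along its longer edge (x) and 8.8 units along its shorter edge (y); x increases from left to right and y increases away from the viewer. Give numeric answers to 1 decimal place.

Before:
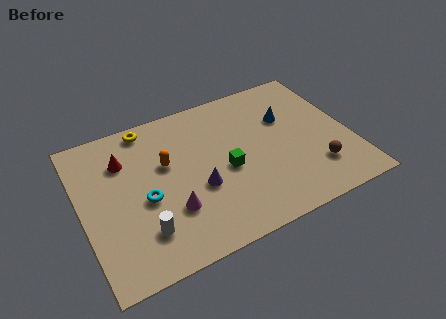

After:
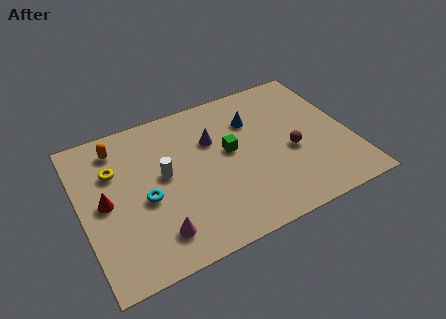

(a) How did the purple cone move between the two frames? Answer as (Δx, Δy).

(1.0, 2.5)

The purple cone started near (5.4, 3.4) and ended near (6.4, 5.9).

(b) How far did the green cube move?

1.0

From (6.8, 3.9) to (7.1, 4.9), the green cube covered √(0.3² + 1.0²) ≈ 1.0 units.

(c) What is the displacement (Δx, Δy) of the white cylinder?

(1.3, 2.7)

The white cylinder was at about (2.6, 2.1) and moved to about (3.9, 4.8).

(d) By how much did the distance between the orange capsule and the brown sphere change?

+1.2

The distance was about 7.5 in the first image and 8.7 in the second, so they moved 1.2 units further apart.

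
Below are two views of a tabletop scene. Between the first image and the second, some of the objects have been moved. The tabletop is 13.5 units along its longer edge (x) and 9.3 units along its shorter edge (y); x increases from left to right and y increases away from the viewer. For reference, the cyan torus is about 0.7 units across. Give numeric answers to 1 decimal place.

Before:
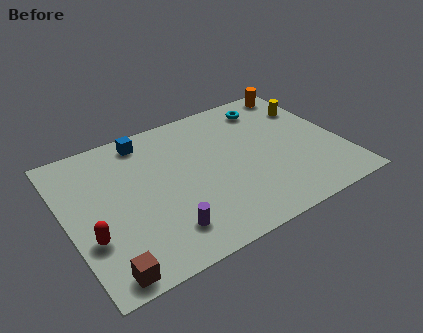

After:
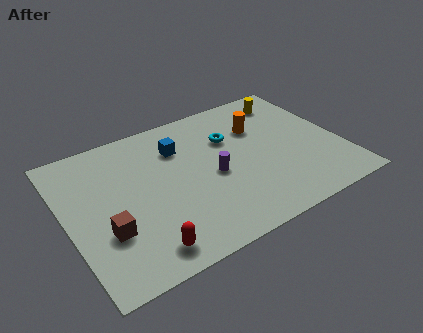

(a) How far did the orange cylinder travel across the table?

3.1

The orange cylinder moved from about (12.3, 8.3) to (9.8, 6.4), a distance of √(2.5² + 1.9²) ≈ 3.1.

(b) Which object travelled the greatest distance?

the purple cylinder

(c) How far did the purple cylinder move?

3.6

The purple cylinder moved from about (4.3, 1.9) to (7.1, 4.2), a distance of √(2.8² + 2.3²) ≈ 3.6.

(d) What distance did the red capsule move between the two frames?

2.9

From (0.9, 3.1) to (3.2, 1.3), the red capsule covered √(2.3² + 1.8²) ≈ 2.9 units.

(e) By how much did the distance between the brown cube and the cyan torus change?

-4.1

They were about 11.4 units apart before and 7.3 after — 4.1 units closer together.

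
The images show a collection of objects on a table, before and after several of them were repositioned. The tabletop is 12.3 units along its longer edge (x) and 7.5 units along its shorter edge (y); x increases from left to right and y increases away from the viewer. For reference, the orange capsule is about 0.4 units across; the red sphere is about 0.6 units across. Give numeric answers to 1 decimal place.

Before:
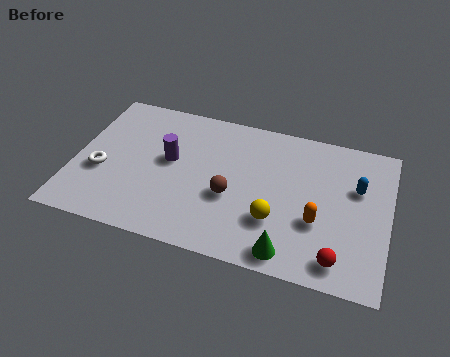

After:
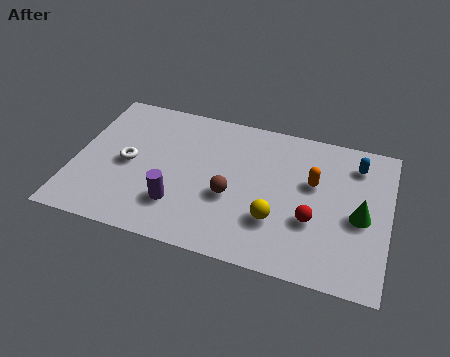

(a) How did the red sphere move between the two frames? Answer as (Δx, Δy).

(-1.1, 1.6)

The red sphere was at about (10.5, 1.1) and moved to about (9.4, 2.7).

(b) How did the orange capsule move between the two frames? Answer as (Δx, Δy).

(-0.3, 1.9)

The orange capsule was at about (9.6, 2.7) and moved to about (9.3, 4.6).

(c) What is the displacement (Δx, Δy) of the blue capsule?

(-0.1, 1.2)

The blue capsule started near (11.0, 4.8) and ended near (10.9, 6.0).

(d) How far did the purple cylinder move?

2.3

From (3.7, 4.2) to (4.2, 2.0), the purple cylinder covered √(0.5² + 2.2²) ≈ 2.3 units.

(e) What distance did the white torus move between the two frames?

1.2

The white torus was near (1.1, 2.9) before and (2.1, 3.6) after, so it travelled √(1.0² + 0.7²) ≈ 1.2 units.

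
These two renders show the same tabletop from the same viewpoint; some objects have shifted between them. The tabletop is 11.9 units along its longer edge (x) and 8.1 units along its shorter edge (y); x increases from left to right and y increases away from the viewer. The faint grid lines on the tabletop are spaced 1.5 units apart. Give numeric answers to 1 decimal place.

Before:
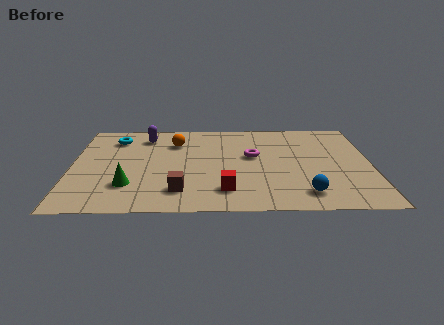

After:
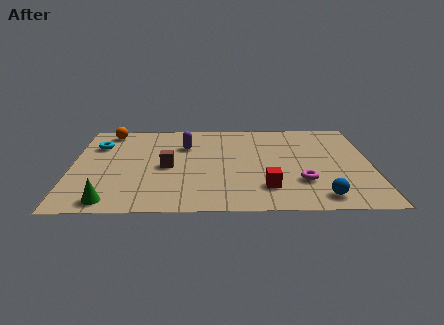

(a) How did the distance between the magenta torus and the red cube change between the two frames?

-1.7

They were about 3.2 units apart before and 1.5 after — 1.7 units closer together.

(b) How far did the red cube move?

1.6

From (6.1, 1.7) to (7.7, 1.9), the red cube covered √(1.6² + 0.2²) ≈ 1.6 units.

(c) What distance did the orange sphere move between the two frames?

2.9

The orange sphere was near (4.1, 6.0) before and (1.4, 7.1) after, so it travelled √(2.7² + 1.1²) ≈ 2.9 units.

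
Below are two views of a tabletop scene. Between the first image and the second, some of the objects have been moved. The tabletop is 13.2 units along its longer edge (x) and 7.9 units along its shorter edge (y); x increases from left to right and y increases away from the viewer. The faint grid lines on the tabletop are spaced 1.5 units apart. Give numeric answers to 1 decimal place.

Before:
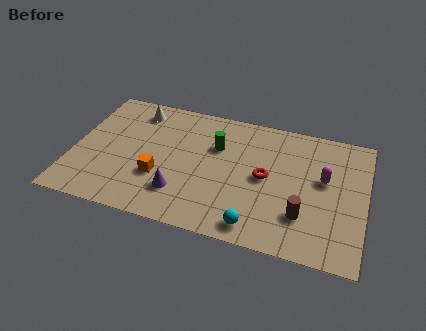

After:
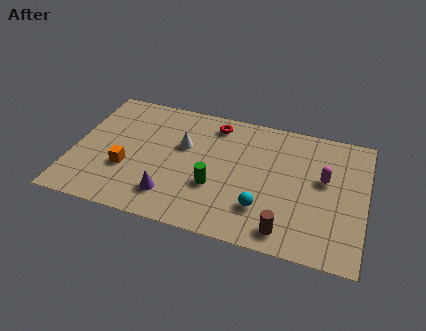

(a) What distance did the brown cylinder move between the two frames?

1.3

The brown cylinder was near (10.5, 2.2) before and (9.8, 1.1) after, so it travelled √(0.7² + 1.1²) ≈ 1.3 units.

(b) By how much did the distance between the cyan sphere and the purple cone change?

+0.5

Before: roughly 3.6 units apart; after: 4.1. That's 0.5 units further apart.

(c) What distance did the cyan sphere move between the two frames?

1.1

The cyan sphere moved from about (8.5, 1.0) to (8.7, 2.1), a distance of √(0.2² + 1.1²) ≈ 1.1.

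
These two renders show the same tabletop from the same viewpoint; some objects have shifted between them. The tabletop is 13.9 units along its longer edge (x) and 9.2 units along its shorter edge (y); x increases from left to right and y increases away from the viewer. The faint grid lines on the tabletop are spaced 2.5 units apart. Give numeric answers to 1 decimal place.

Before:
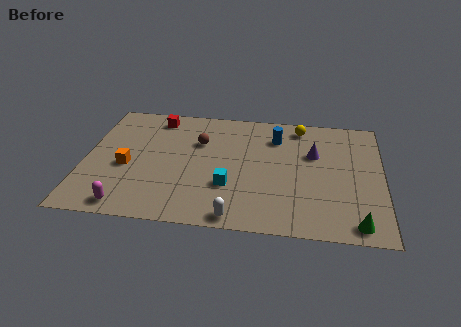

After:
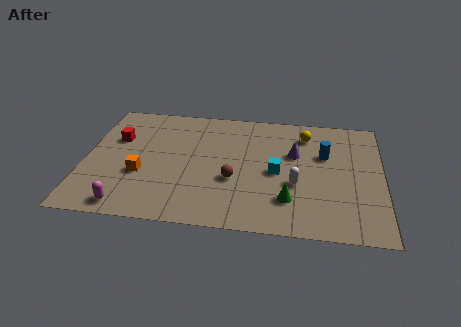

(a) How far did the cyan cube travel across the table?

2.6

The cyan cube moved from about (6.8, 3.0) to (9.0, 4.3), a distance of √(2.2² + 1.3²) ≈ 2.6.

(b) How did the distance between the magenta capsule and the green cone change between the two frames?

-3.0

Before: roughly 10.5 units apart; after: 7.5. That's 3.0 units closer together.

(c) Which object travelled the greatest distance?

the white capsule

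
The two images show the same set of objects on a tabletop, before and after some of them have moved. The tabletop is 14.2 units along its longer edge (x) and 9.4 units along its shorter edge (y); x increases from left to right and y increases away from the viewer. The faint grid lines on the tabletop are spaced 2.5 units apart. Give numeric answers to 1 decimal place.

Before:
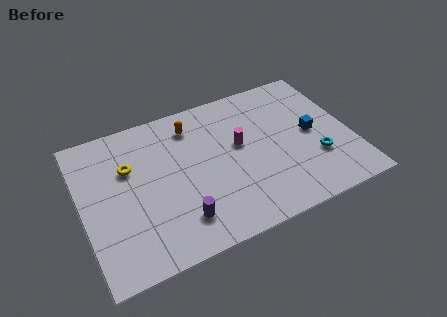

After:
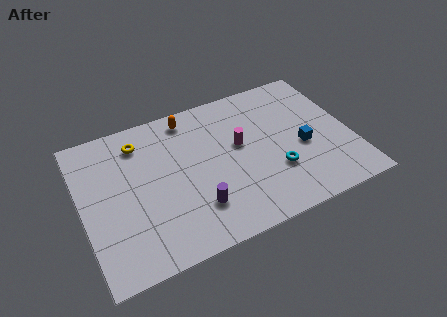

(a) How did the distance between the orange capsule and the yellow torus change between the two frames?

-1.0

They were about 3.8 units apart before and 2.8 after — 1.0 units closer together.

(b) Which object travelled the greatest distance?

the cyan torus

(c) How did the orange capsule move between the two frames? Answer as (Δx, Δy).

(-0.1, 0.6)

The orange capsule was at about (6.1, 7.6) and moved to about (6.0, 8.2).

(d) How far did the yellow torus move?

1.6

The yellow torus was near (2.6, 6.2) before and (3.3, 7.6) after, so it travelled √(0.7² + 1.4²) ≈ 1.6 units.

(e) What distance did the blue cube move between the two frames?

0.9

The blue cube moved from about (12.2, 4.7) to (11.6, 4.0), a distance of √(0.6² + 0.7²) ≈ 0.9.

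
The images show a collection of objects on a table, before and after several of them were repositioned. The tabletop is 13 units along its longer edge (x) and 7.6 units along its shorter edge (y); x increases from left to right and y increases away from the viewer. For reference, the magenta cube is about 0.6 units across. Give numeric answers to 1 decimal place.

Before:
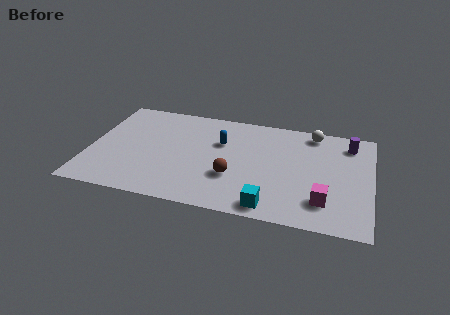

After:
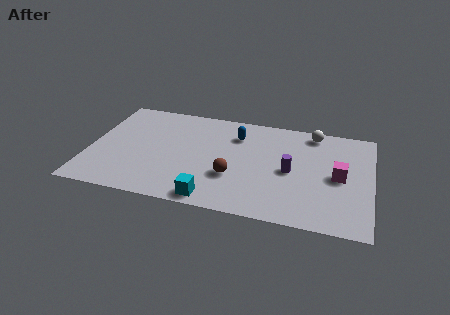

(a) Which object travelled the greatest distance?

the purple cylinder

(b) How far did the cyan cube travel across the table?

2.6

From (8.5, 0.9) to (5.9, 0.8), the cyan cube covered √(2.6² + 0.1²) ≈ 2.6 units.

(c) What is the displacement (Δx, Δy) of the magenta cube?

(0.6, 1.9)

The magenta cube was at about (10.9, 1.8) and moved to about (11.5, 3.7).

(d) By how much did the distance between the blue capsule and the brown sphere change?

+0.6

The distance was about 2.5 in the first image and 3.1 in the second, so they moved 0.6 units further apart.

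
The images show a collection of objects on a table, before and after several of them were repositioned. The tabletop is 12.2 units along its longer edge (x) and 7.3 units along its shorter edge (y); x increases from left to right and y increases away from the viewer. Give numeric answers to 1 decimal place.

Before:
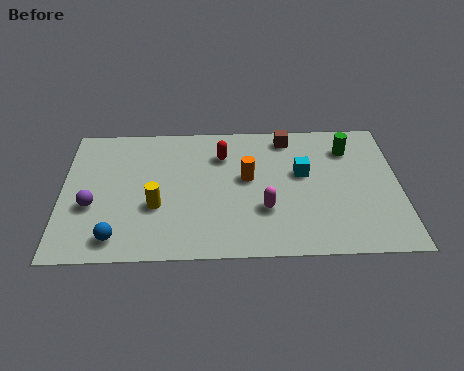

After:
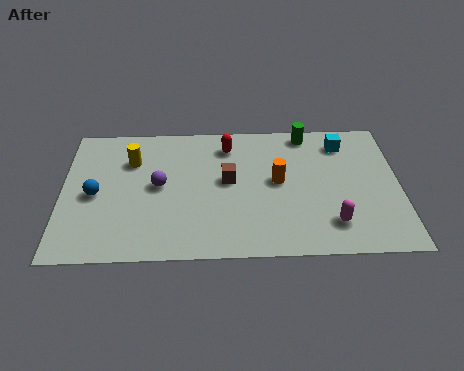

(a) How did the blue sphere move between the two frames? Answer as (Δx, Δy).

(-0.8, 2.3)

The blue sphere started near (2.0, 1.1) and ended near (1.2, 3.4).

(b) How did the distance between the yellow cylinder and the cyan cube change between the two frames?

+2.2

The distance was about 5.5 in the first image and 7.7 in the second, so they moved 2.2 units further apart.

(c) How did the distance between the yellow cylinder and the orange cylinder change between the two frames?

+1.9

They were about 3.6 units apart before and 5.5 after — 1.9 units further apart.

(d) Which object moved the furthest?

the brown cube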